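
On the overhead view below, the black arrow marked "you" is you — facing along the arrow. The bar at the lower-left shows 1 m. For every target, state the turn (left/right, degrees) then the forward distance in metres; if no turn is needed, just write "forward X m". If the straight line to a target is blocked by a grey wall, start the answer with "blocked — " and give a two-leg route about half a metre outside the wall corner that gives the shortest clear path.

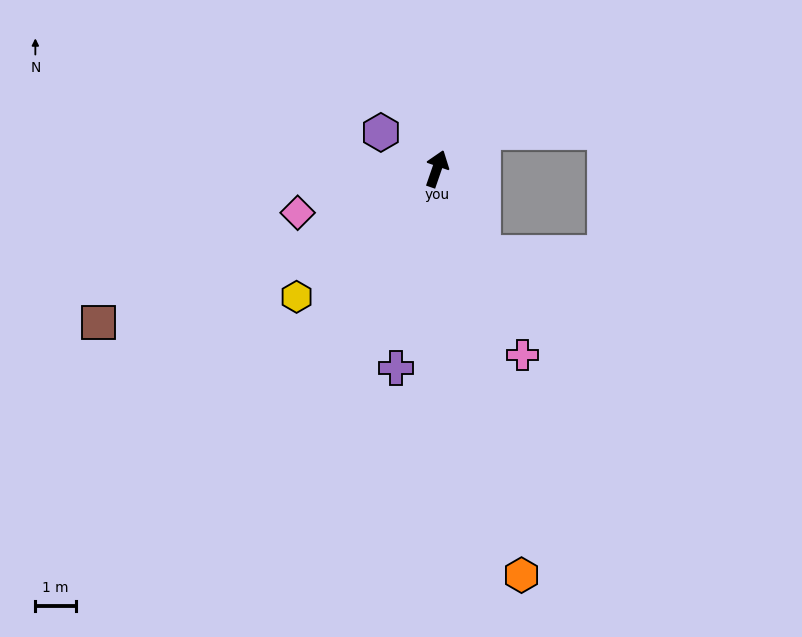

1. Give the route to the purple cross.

turn right 173°, forward 5.0 m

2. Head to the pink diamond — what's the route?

turn left 127°, forward 3.6 m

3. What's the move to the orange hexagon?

turn right 149°, forward 10.2 m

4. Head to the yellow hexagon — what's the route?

turn left 151°, forward 4.7 m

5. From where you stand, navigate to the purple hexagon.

turn left 76°, forward 1.6 m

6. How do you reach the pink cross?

turn right 136°, forward 5.1 m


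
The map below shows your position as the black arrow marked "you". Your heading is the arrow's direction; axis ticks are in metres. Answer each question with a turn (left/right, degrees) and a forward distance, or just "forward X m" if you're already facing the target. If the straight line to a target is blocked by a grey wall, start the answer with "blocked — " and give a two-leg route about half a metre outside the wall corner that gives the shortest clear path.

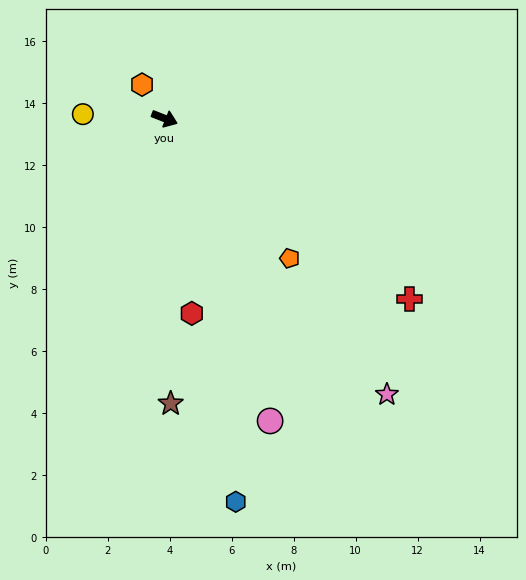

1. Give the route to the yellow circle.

turn right 161°, forward 2.6 m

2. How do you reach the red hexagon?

turn right 61°, forward 6.4 m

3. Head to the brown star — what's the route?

turn right 67°, forward 9.2 m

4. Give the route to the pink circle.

turn right 49°, forward 10.3 m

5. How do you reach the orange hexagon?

turn left 145°, forward 1.3 m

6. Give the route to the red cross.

turn right 15°, forward 9.8 m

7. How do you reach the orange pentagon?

turn right 27°, forward 6.1 m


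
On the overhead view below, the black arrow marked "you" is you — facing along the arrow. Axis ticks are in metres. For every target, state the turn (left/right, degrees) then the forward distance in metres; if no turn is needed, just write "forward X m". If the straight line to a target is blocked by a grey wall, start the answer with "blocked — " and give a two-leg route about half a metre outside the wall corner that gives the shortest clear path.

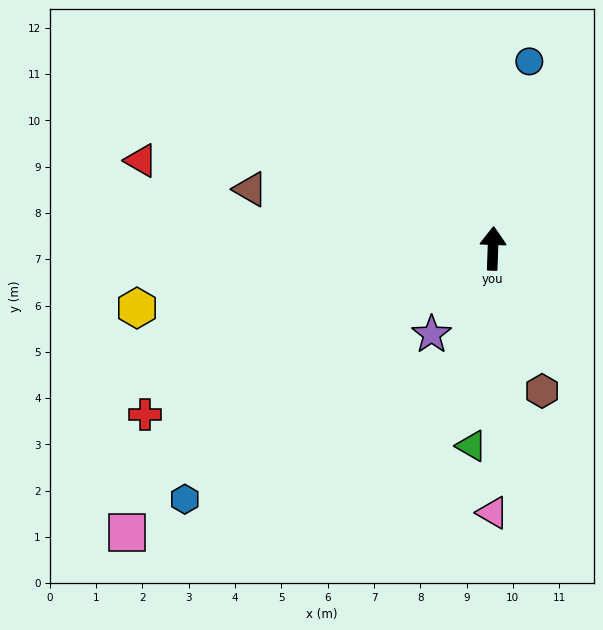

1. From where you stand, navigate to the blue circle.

turn right 9°, forward 4.1 m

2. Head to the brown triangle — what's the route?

turn left 78°, forward 5.4 m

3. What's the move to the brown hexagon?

turn right 159°, forward 3.3 m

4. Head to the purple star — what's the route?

turn left 146°, forward 2.3 m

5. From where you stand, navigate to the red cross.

turn left 118°, forward 8.3 m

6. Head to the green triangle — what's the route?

turn left 176°, forward 4.3 m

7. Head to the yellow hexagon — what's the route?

turn left 101°, forward 7.8 m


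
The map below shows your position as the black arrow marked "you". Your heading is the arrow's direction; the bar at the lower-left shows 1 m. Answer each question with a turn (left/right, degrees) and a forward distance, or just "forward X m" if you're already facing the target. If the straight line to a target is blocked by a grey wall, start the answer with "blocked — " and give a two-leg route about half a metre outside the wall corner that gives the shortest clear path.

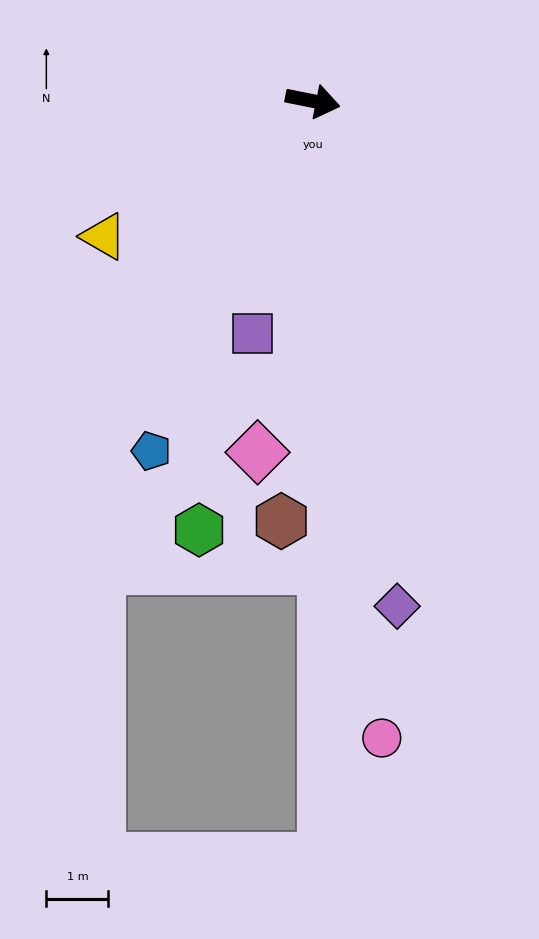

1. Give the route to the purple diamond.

turn right 69°, forward 8.2 m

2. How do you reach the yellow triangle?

turn right 136°, forward 4.0 m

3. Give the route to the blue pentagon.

turn right 104°, forward 6.2 m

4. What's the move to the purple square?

turn right 93°, forward 3.9 m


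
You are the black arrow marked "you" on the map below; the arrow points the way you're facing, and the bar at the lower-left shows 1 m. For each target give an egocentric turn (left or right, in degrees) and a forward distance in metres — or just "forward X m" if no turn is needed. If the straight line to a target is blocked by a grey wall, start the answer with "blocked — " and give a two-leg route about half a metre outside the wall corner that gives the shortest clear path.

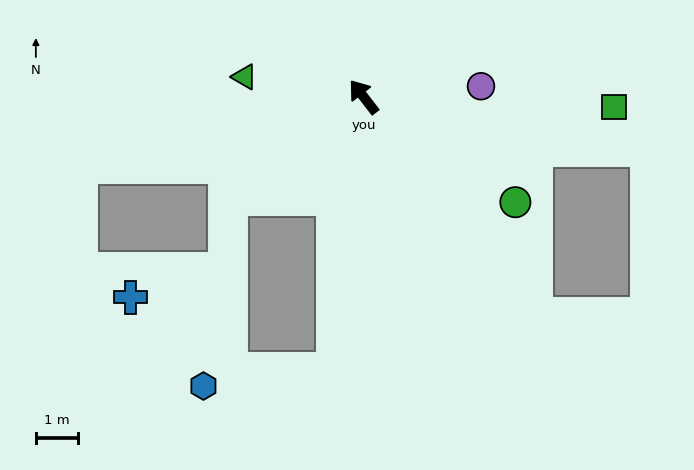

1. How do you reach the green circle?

turn right 162°, forward 4.4 m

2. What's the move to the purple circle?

turn right 123°, forward 2.8 m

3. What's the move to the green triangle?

turn left 43°, forward 2.9 m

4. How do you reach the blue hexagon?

blocked — turn left 136°, forward 6.5 m, then turn right 77°, forward 3.1 m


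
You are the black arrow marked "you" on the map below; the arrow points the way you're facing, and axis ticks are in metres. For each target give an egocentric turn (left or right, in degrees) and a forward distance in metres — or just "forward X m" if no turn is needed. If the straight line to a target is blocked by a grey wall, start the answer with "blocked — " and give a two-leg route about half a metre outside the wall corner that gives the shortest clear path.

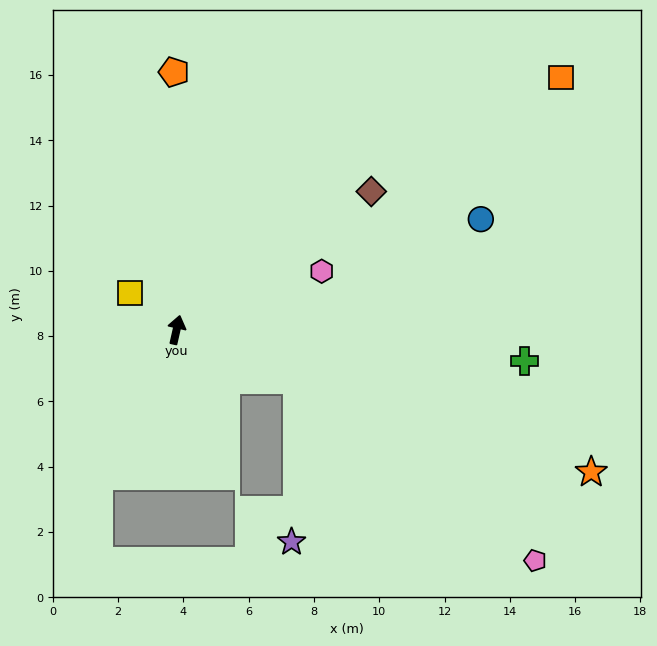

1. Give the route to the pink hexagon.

turn right 55°, forward 4.8 m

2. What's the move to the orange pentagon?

turn left 13°, forward 7.9 m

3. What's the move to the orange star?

turn right 96°, forward 13.4 m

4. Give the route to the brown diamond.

turn right 42°, forward 7.3 m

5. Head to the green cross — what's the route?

turn right 82°, forward 10.7 m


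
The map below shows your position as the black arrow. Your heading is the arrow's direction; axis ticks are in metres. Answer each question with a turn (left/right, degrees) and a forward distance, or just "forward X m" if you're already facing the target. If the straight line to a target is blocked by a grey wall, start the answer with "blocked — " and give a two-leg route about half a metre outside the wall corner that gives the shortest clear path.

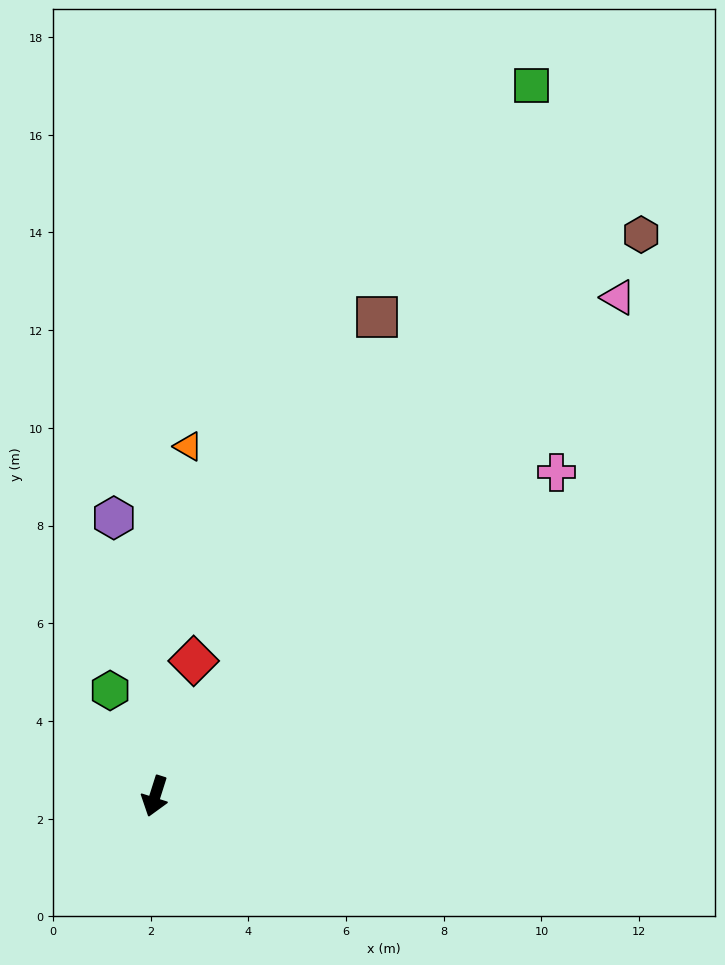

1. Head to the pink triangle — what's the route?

turn left 155°, forward 13.9 m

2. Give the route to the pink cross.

turn left 146°, forward 10.6 m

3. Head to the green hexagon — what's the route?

turn right 139°, forward 2.4 m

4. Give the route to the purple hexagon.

turn right 154°, forward 5.8 m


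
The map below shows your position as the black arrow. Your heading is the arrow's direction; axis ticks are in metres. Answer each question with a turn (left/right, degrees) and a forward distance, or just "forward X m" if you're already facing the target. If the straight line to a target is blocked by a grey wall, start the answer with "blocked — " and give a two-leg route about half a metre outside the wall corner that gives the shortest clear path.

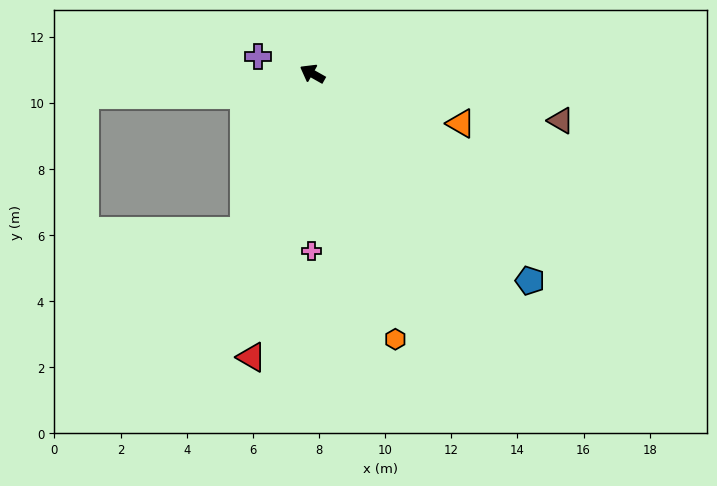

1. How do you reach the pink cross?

turn left 119°, forward 5.4 m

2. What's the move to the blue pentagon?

turn left 166°, forward 9.1 m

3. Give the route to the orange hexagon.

turn left 137°, forward 8.4 m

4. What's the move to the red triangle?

turn left 107°, forward 8.8 m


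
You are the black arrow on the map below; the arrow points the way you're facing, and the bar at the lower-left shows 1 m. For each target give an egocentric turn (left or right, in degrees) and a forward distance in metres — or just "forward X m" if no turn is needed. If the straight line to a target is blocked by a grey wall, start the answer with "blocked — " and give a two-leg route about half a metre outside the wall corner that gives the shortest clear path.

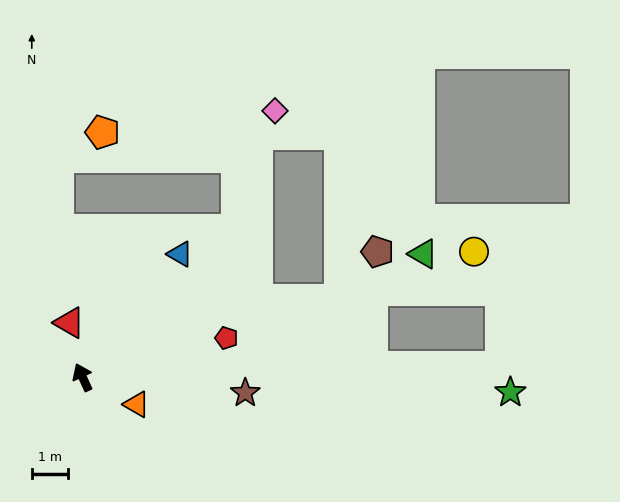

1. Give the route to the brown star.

turn right 120°, forward 4.5 m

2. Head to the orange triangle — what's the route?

turn right 141°, forward 1.7 m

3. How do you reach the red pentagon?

turn right 99°, forward 4.1 m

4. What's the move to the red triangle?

turn right 11°, forward 1.5 m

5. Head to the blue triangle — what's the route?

turn right 63°, forward 4.3 m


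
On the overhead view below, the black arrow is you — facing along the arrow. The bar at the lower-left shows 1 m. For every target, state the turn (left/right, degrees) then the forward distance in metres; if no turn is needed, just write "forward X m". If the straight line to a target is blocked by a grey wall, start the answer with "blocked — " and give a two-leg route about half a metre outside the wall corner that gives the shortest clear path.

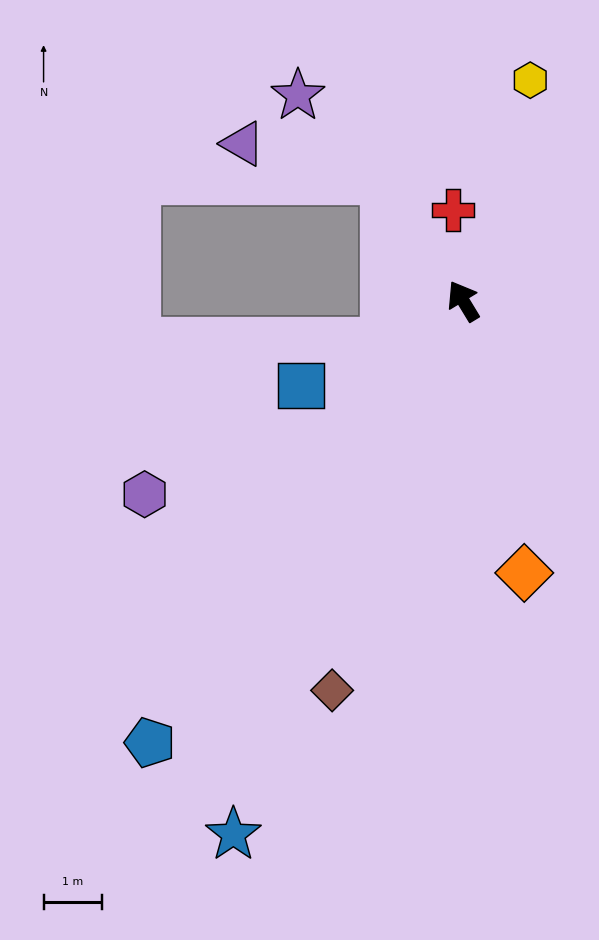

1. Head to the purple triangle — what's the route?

blocked — forward 2.5 m, then turn left 44°, forward 2.5 m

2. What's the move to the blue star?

turn left 125°, forward 10.0 m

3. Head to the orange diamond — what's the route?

turn left 161°, forward 4.8 m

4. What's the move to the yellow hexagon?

turn right 48°, forward 4.0 m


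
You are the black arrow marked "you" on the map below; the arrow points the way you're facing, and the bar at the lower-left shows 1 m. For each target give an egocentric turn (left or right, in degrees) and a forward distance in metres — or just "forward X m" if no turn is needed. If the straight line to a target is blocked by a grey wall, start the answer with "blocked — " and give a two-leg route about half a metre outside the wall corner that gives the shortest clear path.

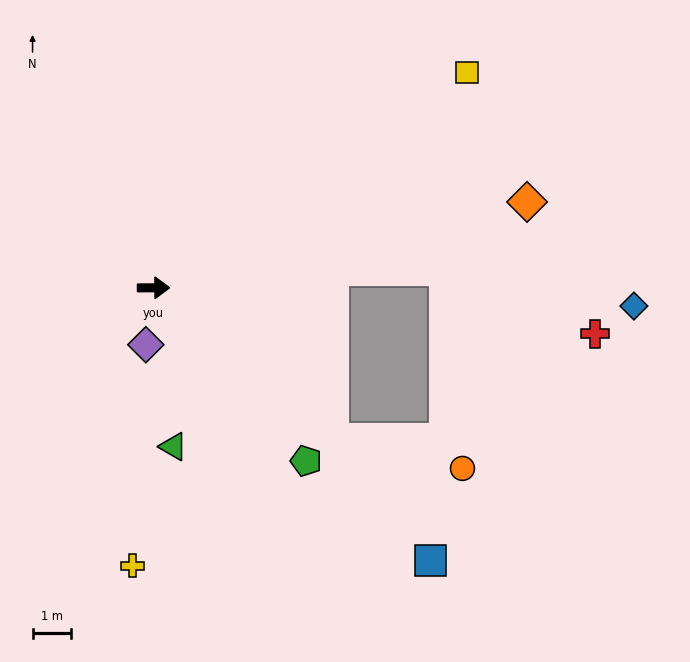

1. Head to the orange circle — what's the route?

blocked — turn right 41°, forward 6.0 m, then turn left 28°, forward 3.4 m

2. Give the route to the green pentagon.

turn right 49°, forward 5.9 m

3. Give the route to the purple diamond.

turn right 98°, forward 1.5 m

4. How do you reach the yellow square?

turn left 34°, forward 9.8 m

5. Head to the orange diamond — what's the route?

turn left 13°, forward 9.8 m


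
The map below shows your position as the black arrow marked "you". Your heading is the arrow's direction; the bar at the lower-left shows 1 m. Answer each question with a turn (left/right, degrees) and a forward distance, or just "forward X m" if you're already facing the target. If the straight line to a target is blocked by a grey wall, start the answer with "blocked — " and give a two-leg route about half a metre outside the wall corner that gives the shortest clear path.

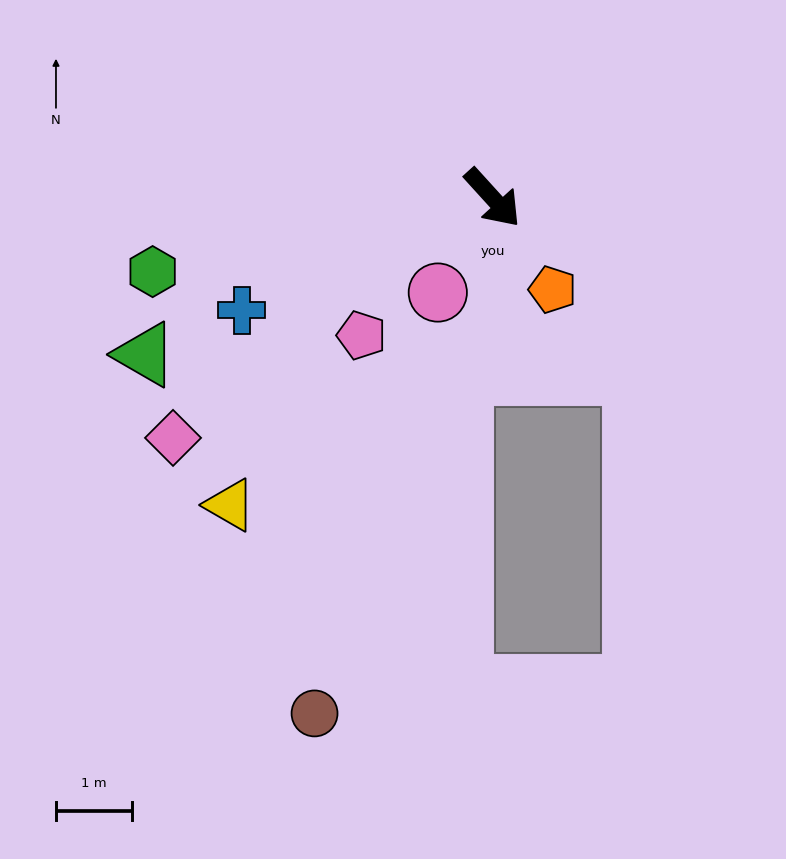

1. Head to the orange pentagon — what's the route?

turn right 9°, forward 1.4 m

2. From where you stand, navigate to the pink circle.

turn right 72°, forward 1.4 m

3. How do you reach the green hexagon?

turn right 120°, forward 4.6 m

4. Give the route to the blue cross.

turn right 108°, forward 3.6 m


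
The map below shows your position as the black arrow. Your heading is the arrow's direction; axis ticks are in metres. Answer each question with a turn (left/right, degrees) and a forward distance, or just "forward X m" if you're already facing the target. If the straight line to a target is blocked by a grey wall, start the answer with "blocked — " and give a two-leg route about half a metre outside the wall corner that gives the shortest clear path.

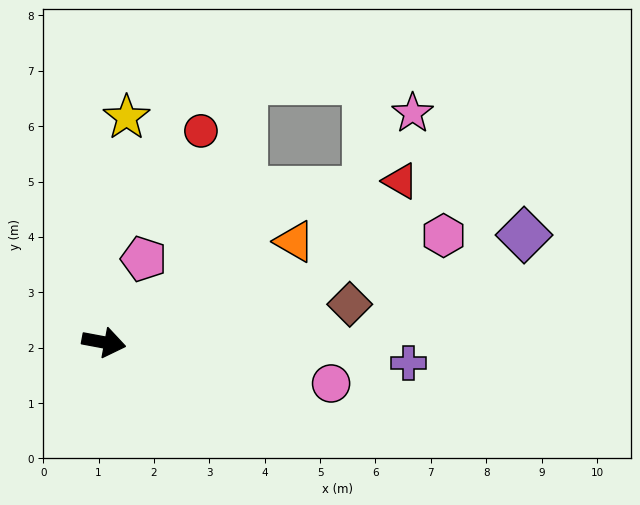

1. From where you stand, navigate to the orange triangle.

turn left 38°, forward 3.9 m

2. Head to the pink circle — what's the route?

forward 4.2 m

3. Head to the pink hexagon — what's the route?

turn left 28°, forward 6.4 m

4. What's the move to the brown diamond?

turn left 19°, forward 4.5 m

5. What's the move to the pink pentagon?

turn left 75°, forward 1.7 m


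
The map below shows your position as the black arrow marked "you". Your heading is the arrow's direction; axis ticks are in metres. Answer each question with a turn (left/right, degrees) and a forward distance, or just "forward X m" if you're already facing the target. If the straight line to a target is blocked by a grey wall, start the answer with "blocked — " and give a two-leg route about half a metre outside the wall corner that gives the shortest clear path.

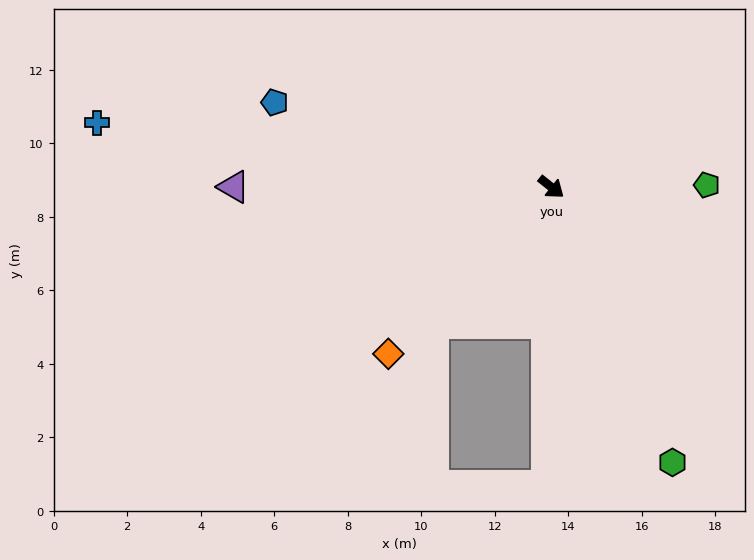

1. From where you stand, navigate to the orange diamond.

turn right 96°, forward 6.3 m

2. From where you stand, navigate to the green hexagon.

turn right 28°, forward 8.2 m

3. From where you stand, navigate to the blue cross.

turn right 150°, forward 12.5 m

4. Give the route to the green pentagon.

turn left 39°, forward 4.2 m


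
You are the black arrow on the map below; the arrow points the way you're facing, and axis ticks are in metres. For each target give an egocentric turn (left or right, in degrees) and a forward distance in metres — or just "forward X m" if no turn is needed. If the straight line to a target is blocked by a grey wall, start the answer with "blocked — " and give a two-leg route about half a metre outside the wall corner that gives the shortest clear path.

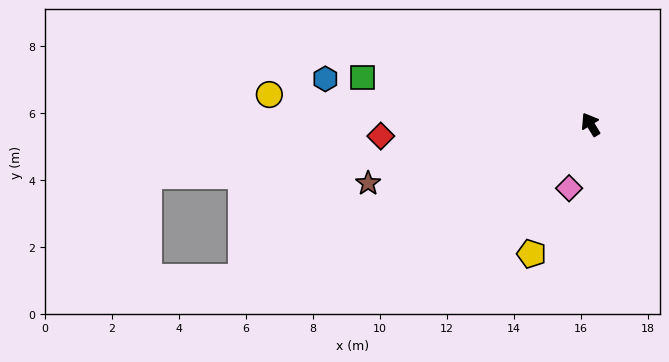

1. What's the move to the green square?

turn left 47°, forward 6.9 m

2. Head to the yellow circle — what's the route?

turn left 53°, forward 9.6 m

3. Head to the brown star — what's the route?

turn left 73°, forward 6.9 m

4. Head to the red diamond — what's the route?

turn left 62°, forward 6.3 m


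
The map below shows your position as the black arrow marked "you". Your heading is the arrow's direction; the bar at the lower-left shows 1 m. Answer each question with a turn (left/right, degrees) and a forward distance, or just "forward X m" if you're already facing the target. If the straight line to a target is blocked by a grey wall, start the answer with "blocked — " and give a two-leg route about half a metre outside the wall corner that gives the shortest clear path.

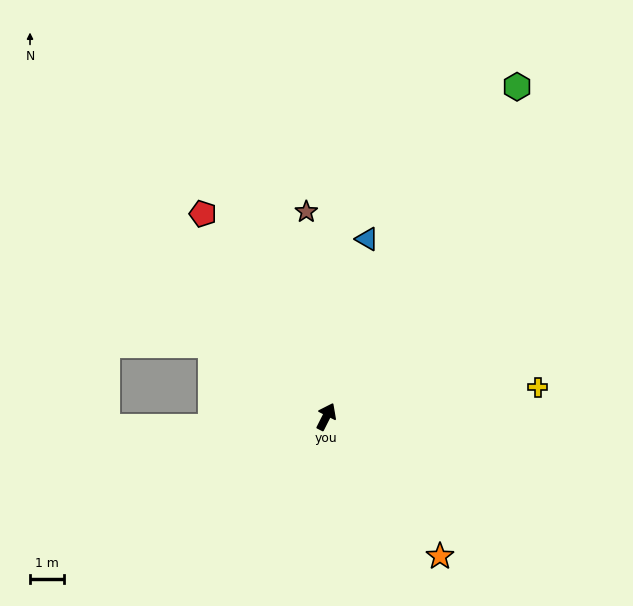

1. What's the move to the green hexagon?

turn right 3°, forward 11.3 m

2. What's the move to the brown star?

turn left 32°, forward 6.1 m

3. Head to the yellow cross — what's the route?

turn right 55°, forward 6.4 m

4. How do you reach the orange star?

turn right 114°, forward 5.4 m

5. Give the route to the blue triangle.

turn left 14°, forward 5.4 m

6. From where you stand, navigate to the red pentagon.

turn left 58°, forward 7.1 m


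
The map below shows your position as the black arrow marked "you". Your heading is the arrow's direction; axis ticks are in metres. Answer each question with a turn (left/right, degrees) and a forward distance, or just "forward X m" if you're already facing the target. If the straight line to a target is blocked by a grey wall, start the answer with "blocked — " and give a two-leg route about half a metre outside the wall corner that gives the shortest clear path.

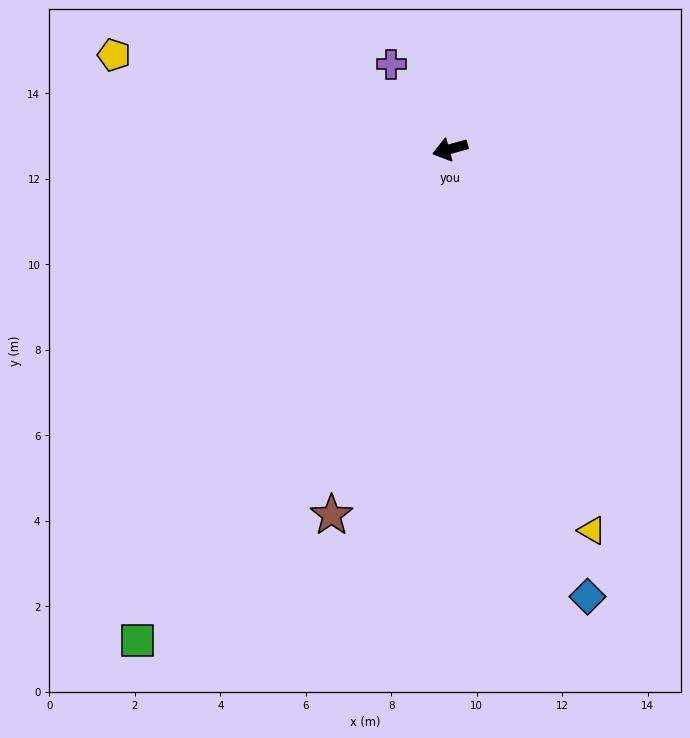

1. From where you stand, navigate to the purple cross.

turn right 70°, forward 2.4 m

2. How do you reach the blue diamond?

turn left 92°, forward 11.0 m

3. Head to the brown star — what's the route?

turn left 57°, forward 9.0 m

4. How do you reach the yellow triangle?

turn left 95°, forward 9.5 m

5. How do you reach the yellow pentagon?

turn right 31°, forward 8.2 m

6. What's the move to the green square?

turn left 42°, forward 13.6 m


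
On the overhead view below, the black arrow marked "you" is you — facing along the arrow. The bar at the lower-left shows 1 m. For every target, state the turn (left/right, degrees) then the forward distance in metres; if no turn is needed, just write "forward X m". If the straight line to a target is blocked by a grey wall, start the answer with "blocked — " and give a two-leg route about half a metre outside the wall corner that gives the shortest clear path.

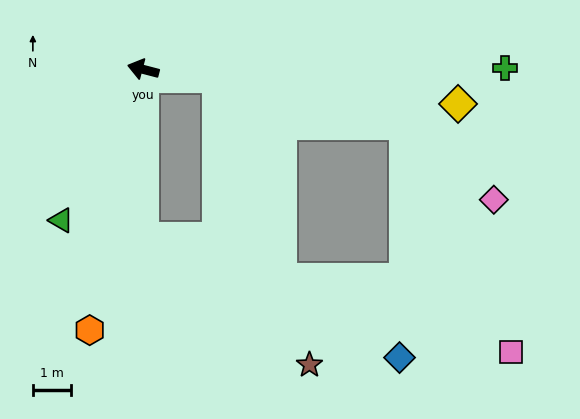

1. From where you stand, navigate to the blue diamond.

blocked — turn left 104°, forward 4.4 m, then turn left 66°, forward 7.4 m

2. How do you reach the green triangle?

turn left 76°, forward 4.5 m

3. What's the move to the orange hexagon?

turn left 93°, forward 7.0 m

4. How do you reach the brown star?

blocked — turn right 171°, forward 2.0 m, then turn right 67°, forward 7.9 m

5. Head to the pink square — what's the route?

blocked — turn left 104°, forward 4.4 m, then turn left 73°, forward 10.1 m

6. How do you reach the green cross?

turn right 165°, forward 9.5 m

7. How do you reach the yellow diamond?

turn right 172°, forward 8.3 m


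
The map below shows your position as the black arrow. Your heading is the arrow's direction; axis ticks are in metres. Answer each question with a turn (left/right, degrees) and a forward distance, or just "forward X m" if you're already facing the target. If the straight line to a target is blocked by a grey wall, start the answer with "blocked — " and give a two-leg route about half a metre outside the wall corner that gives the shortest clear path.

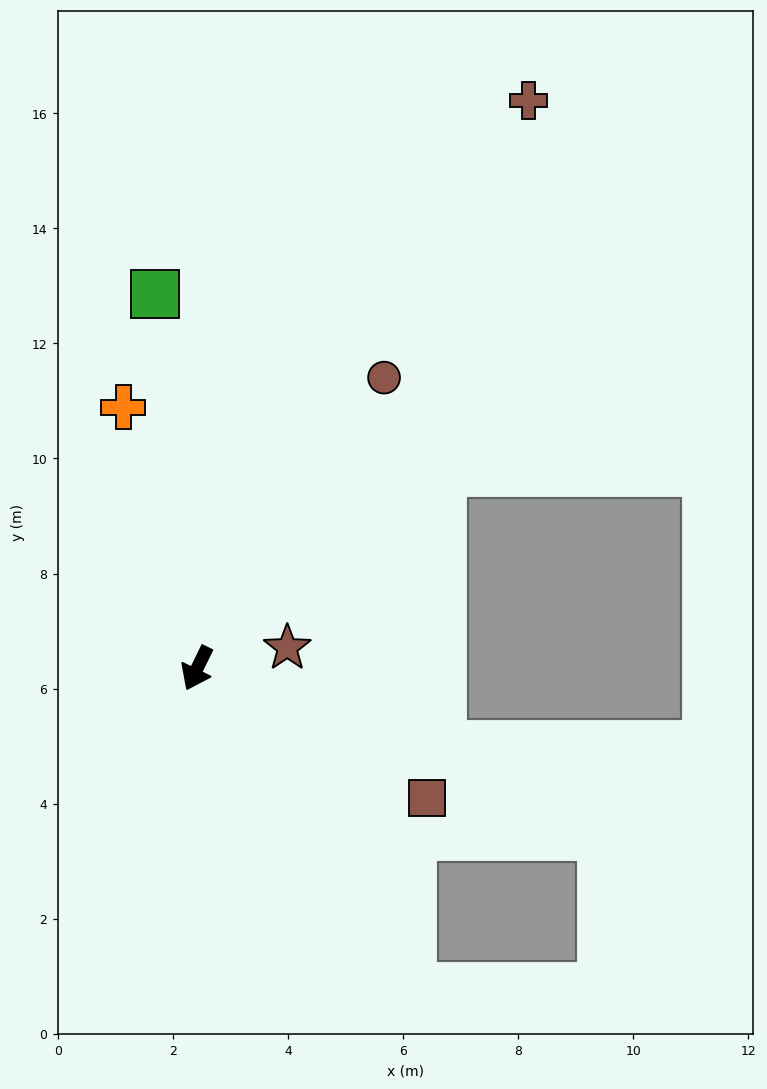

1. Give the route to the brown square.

turn left 87°, forward 4.6 m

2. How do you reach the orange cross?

turn right 138°, forward 4.7 m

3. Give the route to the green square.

turn right 148°, forward 6.5 m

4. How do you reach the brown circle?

turn left 173°, forward 6.0 m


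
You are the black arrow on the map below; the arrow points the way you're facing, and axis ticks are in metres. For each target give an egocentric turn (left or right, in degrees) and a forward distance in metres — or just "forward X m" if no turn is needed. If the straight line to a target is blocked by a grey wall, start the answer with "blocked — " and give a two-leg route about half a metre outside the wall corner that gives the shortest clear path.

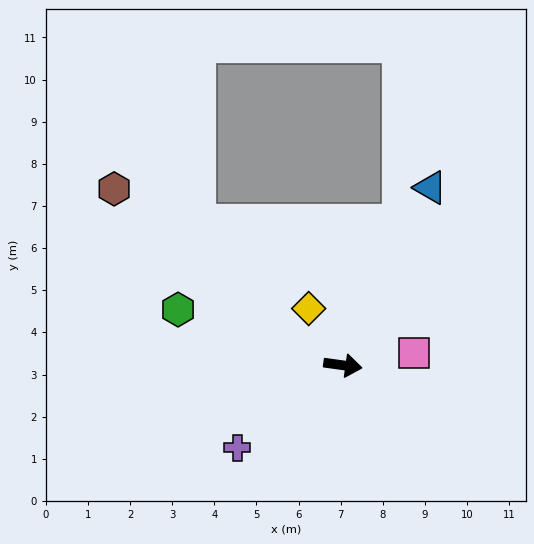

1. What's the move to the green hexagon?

turn left 169°, forward 4.1 m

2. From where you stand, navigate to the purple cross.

turn right 134°, forward 3.2 m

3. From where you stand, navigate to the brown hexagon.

turn left 150°, forward 6.9 m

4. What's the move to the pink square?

turn left 18°, forward 1.7 m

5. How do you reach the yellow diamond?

turn left 129°, forward 1.6 m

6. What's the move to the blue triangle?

turn left 72°, forward 4.7 m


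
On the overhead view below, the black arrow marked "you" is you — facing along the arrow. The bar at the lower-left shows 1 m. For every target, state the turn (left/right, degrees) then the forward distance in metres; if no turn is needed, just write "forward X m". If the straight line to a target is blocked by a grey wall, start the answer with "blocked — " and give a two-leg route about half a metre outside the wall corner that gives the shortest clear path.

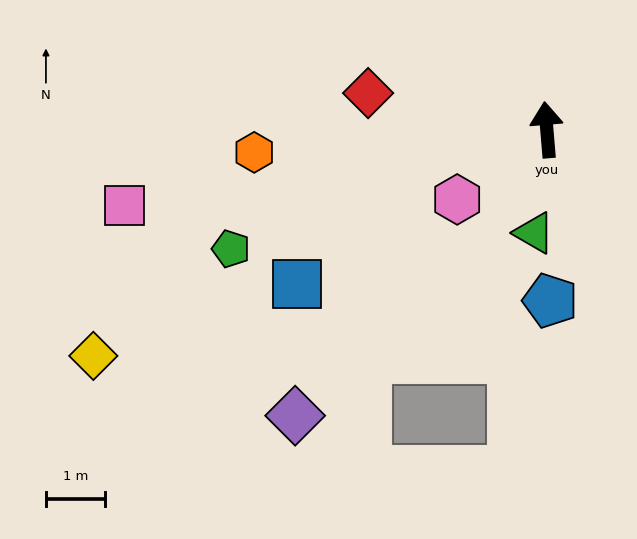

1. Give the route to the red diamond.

turn left 74°, forward 3.1 m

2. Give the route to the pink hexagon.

turn left 123°, forward 1.9 m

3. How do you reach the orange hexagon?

turn left 90°, forward 5.0 m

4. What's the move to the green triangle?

turn left 168°, forward 1.8 m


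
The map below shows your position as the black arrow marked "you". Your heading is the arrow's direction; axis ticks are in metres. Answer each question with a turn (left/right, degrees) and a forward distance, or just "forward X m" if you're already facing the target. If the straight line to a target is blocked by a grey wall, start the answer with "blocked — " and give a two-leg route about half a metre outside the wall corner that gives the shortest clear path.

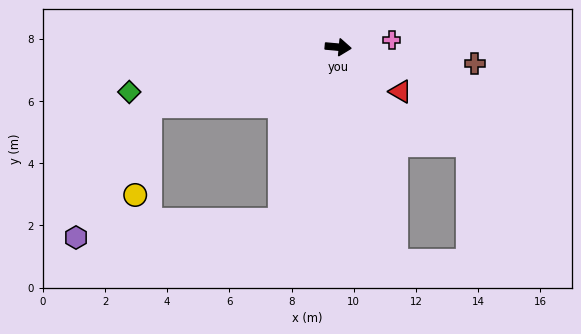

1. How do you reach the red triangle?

turn right 30°, forward 2.5 m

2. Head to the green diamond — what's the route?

turn right 163°, forward 6.9 m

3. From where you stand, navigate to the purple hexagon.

blocked — turn right 158°, forward 6.4 m, then turn left 44°, forward 4.8 m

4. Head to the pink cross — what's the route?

turn left 13°, forward 1.7 m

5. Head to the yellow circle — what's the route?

blocked — turn right 158°, forward 6.4 m, then turn left 64°, forward 2.9 m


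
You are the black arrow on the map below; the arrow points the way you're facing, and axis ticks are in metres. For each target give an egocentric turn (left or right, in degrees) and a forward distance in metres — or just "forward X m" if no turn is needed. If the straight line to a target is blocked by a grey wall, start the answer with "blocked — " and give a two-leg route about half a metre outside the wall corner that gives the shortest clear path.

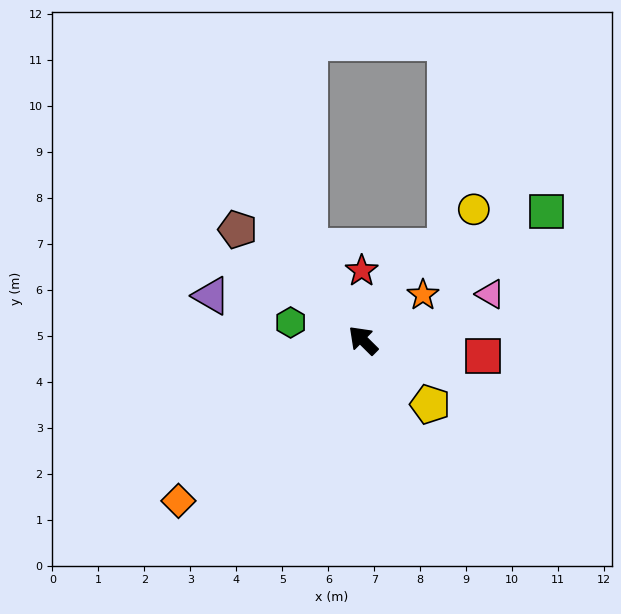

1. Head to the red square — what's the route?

turn right 143°, forward 2.6 m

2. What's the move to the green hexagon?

turn left 31°, forward 1.6 m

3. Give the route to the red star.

turn right 44°, forward 1.5 m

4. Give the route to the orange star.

turn right 98°, forward 1.6 m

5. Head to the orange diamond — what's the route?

turn left 86°, forward 5.3 m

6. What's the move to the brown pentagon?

turn left 3°, forward 3.6 m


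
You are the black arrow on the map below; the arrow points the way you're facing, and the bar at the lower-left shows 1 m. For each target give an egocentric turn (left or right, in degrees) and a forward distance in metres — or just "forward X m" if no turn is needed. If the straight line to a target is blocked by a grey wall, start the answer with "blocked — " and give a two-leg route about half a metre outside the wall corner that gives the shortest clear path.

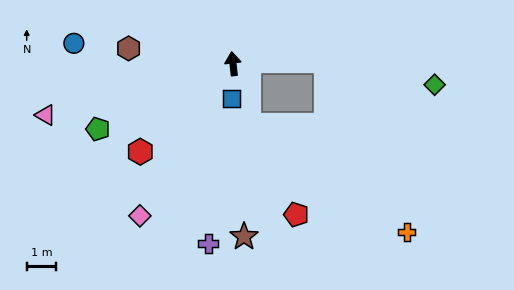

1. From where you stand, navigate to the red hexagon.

turn left 127°, forward 4.3 m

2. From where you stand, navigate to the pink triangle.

turn left 99°, forward 6.6 m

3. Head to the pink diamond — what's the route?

turn left 142°, forward 6.0 m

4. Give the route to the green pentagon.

turn left 109°, forward 5.1 m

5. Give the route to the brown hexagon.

turn left 75°, forward 3.6 m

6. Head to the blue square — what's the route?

turn left 171°, forward 1.2 m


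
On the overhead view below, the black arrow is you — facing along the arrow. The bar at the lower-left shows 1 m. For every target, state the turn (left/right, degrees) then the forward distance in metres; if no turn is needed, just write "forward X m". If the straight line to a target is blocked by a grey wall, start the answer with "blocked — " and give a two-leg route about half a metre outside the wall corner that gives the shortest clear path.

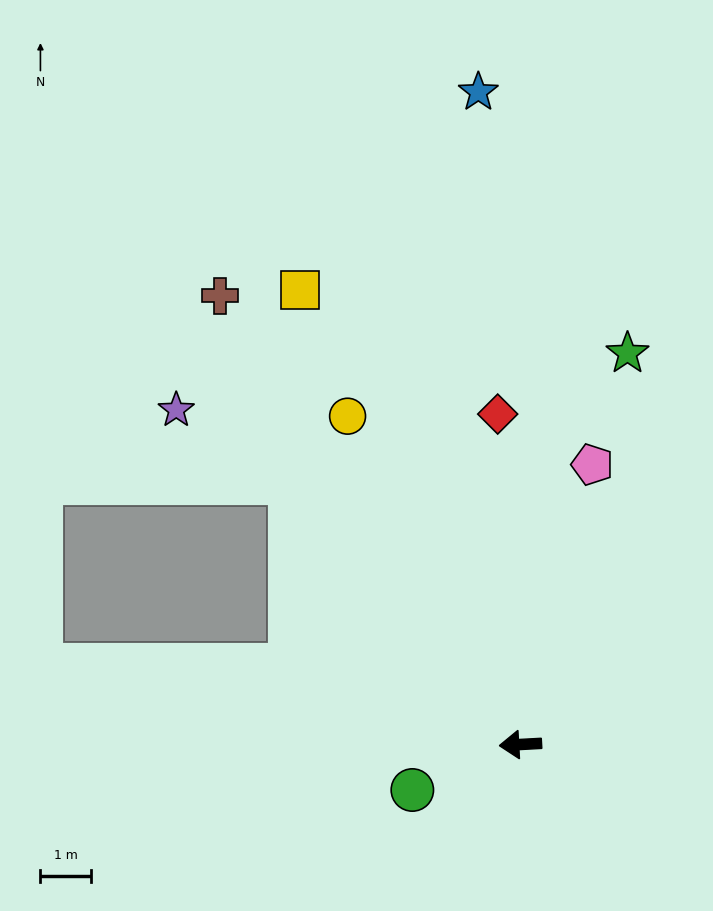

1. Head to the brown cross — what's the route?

turn right 59°, forward 10.6 m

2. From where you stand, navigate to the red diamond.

turn right 89°, forward 6.5 m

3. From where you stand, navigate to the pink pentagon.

turn right 108°, forward 5.7 m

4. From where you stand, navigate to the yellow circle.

turn right 65°, forward 7.3 m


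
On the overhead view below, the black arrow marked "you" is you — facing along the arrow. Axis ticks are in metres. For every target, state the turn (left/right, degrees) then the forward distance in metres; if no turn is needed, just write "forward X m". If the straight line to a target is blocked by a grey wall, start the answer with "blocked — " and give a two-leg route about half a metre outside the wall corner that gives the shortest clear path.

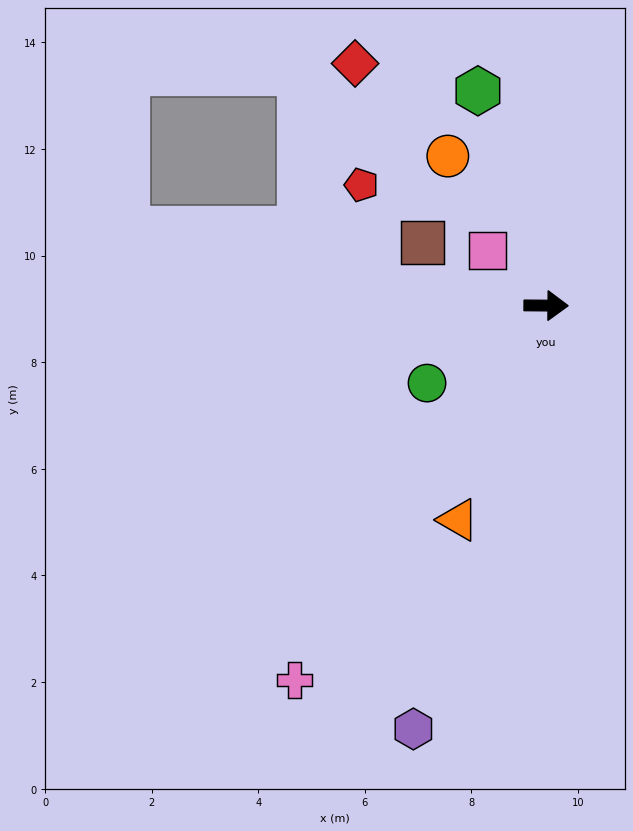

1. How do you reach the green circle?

turn right 146°, forward 2.7 m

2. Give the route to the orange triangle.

turn right 112°, forward 4.3 m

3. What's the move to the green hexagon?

turn left 108°, forward 4.2 m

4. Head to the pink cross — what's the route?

turn right 123°, forward 8.5 m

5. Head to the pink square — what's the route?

turn left 137°, forward 1.5 m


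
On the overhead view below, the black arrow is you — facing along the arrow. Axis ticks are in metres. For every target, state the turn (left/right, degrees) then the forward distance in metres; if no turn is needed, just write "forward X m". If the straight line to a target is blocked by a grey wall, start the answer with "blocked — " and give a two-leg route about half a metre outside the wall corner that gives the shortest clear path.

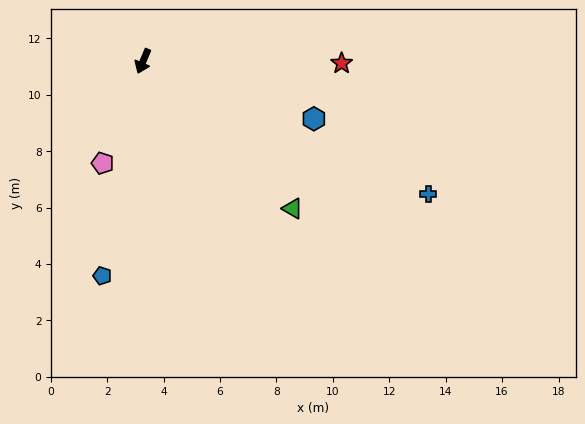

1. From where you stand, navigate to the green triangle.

turn left 68°, forward 7.4 m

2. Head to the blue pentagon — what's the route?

turn left 12°, forward 7.7 m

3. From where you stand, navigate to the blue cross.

turn left 88°, forward 11.2 m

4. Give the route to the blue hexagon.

turn left 94°, forward 6.4 m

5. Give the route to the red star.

turn left 112°, forward 7.0 m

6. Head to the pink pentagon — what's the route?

forward 3.9 m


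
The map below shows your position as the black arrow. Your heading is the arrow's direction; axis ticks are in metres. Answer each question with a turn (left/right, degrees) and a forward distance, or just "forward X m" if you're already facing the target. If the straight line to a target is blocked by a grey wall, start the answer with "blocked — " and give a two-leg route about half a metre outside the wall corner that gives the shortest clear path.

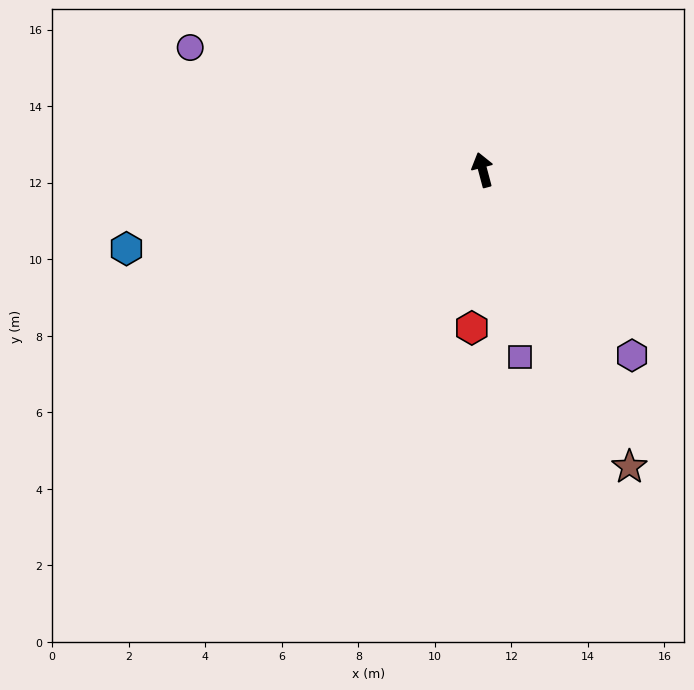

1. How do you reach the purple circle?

turn left 52°, forward 8.3 m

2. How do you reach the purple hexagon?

turn right 156°, forward 6.2 m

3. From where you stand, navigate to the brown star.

turn right 169°, forward 8.7 m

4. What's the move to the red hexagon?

turn left 161°, forward 4.1 m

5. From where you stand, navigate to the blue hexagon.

turn left 88°, forward 9.5 m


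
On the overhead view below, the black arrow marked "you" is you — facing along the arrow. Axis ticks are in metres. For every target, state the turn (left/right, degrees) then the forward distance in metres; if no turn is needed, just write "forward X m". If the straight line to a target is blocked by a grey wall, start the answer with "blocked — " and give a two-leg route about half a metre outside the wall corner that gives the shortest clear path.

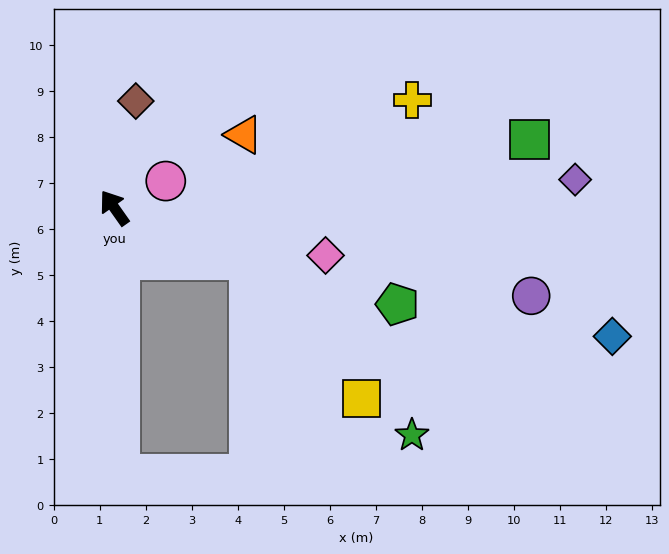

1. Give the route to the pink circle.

turn right 98°, forward 1.3 m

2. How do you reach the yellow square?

blocked — turn right 147°, forward 3.1 m, then turn right 29°, forward 3.9 m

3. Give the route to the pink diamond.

turn right 138°, forward 4.7 m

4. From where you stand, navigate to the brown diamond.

turn right 47°, forward 2.4 m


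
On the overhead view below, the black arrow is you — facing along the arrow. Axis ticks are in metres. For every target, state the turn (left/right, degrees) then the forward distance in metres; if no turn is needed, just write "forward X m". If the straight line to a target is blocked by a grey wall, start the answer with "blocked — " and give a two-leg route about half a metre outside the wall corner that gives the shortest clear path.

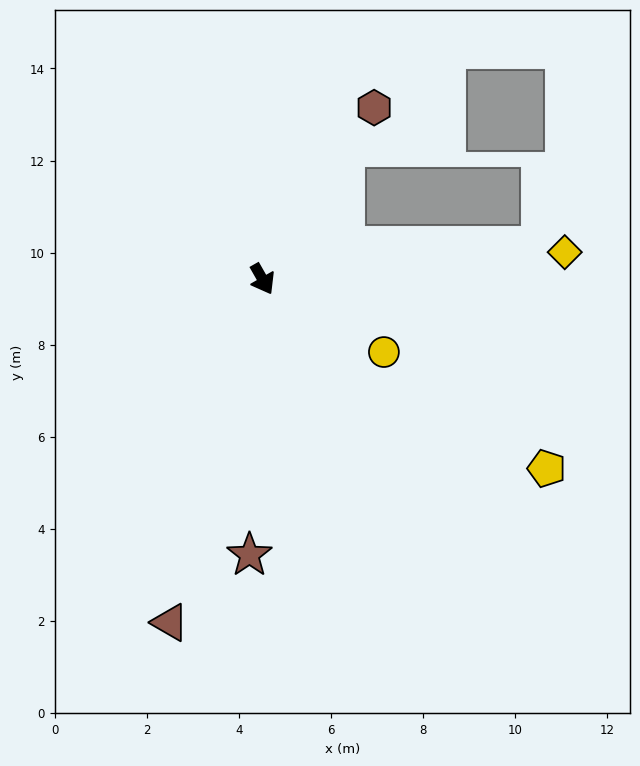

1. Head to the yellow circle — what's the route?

turn left 29°, forward 3.1 m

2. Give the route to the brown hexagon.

turn left 117°, forward 4.4 m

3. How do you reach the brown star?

turn right 32°, forward 6.0 m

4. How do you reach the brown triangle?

turn right 45°, forward 7.7 m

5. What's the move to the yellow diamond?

turn left 65°, forward 6.6 m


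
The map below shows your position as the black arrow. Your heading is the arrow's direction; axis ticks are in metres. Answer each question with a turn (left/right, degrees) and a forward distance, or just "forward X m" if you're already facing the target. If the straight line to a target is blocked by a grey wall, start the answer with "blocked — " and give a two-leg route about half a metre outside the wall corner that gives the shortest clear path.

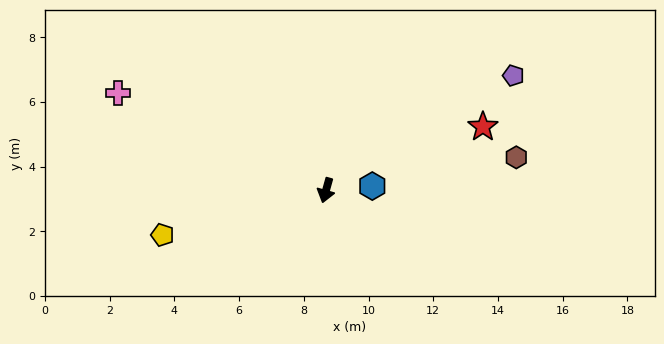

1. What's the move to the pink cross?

turn right 99°, forward 7.1 m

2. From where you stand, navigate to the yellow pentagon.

turn right 59°, forward 5.2 m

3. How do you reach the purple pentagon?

turn left 137°, forward 6.8 m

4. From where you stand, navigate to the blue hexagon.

turn left 111°, forward 1.4 m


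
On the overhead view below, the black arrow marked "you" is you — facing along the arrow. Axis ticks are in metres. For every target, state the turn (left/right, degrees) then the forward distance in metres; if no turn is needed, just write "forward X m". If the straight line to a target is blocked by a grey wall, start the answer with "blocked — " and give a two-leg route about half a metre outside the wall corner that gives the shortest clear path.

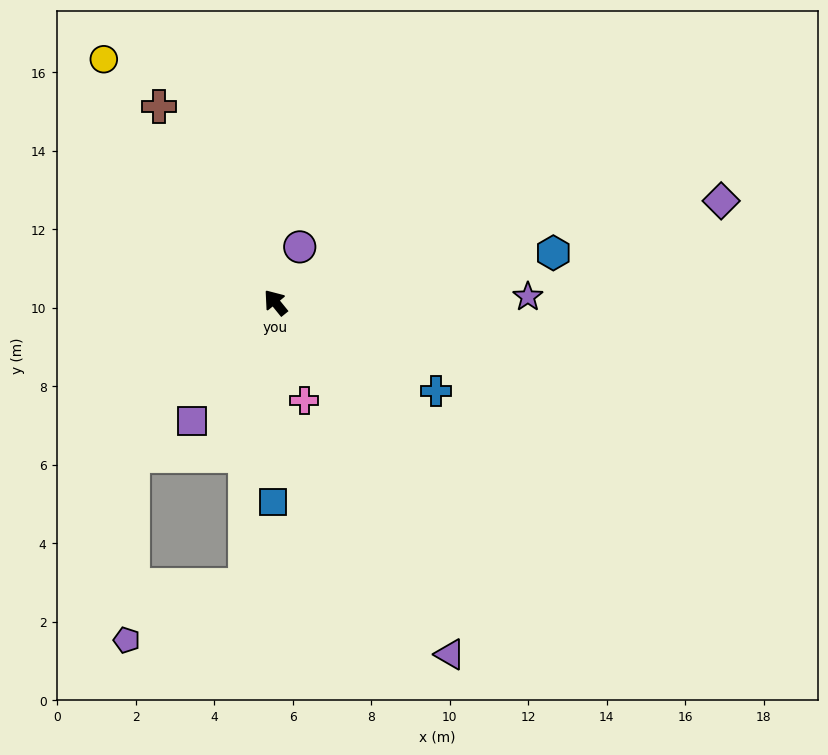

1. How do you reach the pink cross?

turn left 157°, forward 2.6 m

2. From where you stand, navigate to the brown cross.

turn right 8°, forward 5.8 m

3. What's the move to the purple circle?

turn right 63°, forward 1.5 m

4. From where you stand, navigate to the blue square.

turn left 140°, forward 5.1 m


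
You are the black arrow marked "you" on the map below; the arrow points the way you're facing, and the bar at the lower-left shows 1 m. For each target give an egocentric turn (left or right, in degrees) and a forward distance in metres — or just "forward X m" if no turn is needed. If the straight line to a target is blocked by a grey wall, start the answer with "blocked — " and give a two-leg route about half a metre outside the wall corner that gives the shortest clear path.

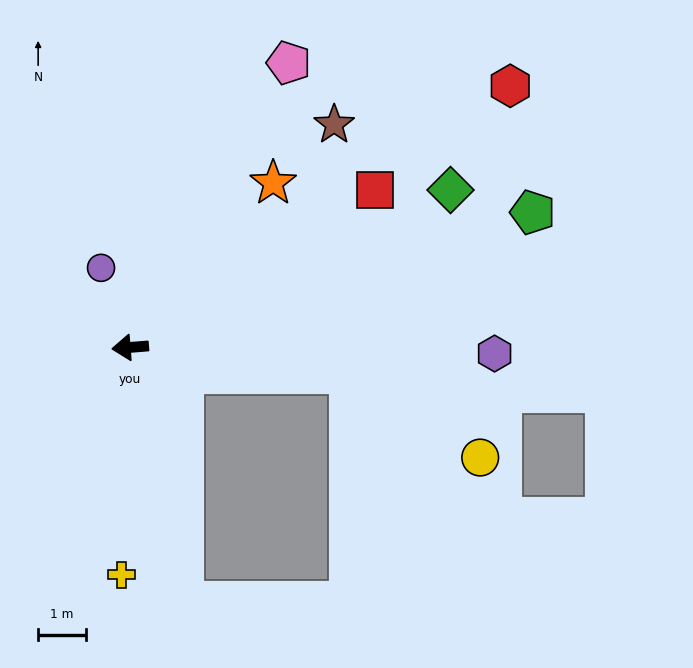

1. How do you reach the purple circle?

turn right 74°, forward 1.8 m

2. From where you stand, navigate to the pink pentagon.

turn right 124°, forward 6.9 m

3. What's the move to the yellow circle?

blocked — turn left 169°, forward 4.7 m, then turn right 26°, forward 3.3 m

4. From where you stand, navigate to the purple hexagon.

turn left 175°, forward 7.7 m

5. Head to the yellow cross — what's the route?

turn left 83°, forward 4.8 m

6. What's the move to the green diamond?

turn right 158°, forward 7.5 m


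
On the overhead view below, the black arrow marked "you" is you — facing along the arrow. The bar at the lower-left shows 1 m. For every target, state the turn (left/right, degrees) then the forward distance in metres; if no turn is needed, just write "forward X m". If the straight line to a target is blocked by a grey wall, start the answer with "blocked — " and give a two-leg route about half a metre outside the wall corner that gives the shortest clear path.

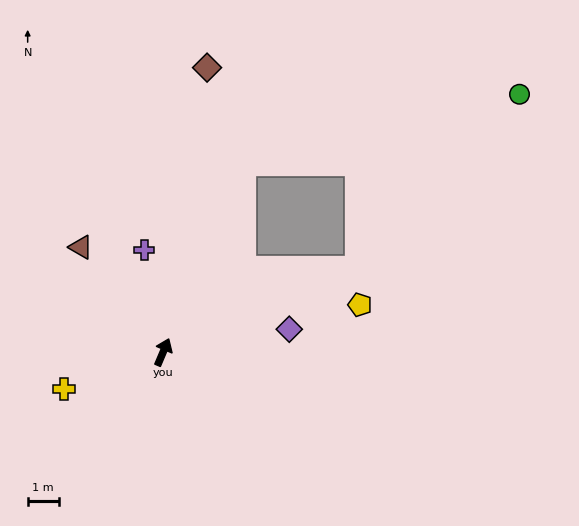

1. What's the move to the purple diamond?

turn right 57°, forward 4.1 m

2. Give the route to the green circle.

blocked — turn right 44°, forward 6.8 m, then turn left 24°, forward 7.6 m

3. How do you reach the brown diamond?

turn left 14°, forward 9.3 m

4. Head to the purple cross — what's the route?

turn left 33°, forward 3.3 m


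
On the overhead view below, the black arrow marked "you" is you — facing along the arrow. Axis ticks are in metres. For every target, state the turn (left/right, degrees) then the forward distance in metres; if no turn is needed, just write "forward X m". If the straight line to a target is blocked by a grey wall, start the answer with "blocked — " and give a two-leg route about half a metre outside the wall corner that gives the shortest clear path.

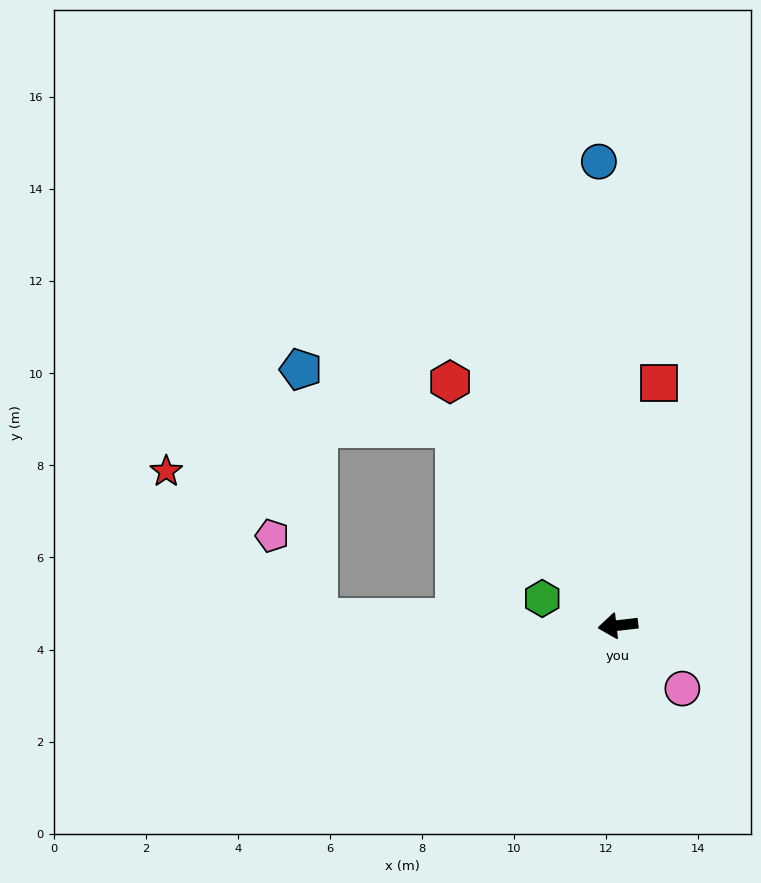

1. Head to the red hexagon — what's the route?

turn right 62°, forward 6.4 m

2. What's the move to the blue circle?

turn right 94°, forward 10.1 m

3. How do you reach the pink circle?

turn left 129°, forward 2.0 m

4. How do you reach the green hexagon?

turn right 26°, forward 1.7 m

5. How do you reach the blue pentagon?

blocked — turn right 57°, forward 5.6 m, then turn left 30°, forward 3.6 m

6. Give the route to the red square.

turn right 106°, forward 5.3 m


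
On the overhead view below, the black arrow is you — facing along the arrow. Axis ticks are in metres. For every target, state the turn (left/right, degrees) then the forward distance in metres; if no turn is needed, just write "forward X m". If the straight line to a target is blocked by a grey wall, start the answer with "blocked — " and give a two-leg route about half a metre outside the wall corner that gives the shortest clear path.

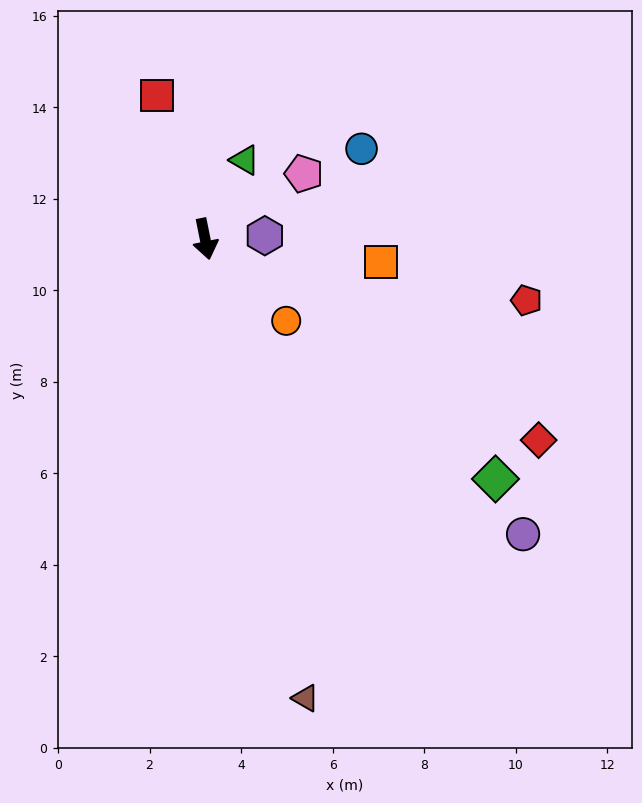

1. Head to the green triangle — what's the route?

turn left 142°, forward 1.9 m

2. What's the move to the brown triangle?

forward 10.3 m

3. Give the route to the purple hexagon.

turn left 82°, forward 1.3 m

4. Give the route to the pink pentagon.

turn left 112°, forward 2.6 m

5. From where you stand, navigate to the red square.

turn right 173°, forward 3.3 m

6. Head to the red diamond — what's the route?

turn left 48°, forward 8.5 m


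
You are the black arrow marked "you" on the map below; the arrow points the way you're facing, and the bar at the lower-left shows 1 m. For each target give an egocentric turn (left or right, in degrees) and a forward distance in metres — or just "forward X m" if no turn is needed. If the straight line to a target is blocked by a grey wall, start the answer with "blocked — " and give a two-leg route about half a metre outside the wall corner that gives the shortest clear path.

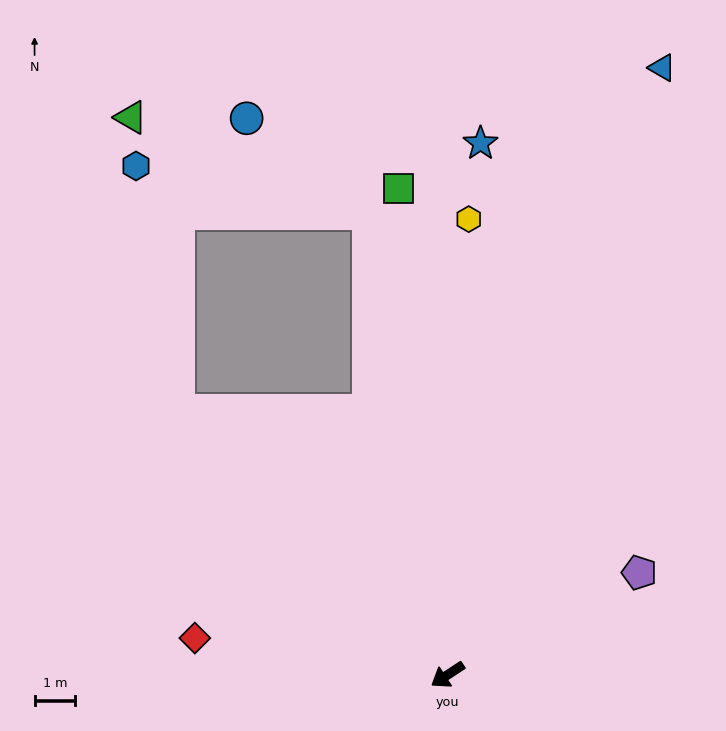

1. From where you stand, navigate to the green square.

turn right 117°, forward 12.0 m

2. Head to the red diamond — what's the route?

turn right 41°, forward 6.3 m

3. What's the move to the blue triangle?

turn right 143°, forward 15.8 m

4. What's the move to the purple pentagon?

turn left 175°, forward 5.3 m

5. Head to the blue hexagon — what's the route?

blocked — turn right 78°, forward 9.3 m, then turn right 36°, forward 6.1 m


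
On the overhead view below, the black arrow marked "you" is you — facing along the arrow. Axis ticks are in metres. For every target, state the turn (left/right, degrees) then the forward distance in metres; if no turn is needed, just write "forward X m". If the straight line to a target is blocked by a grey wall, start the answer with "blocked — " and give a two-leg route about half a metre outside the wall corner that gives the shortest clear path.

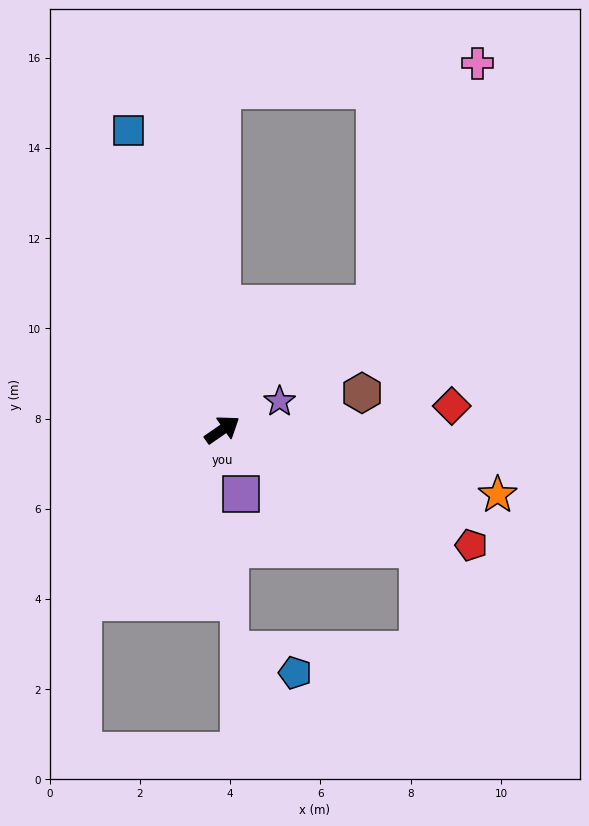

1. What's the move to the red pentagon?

turn right 60°, forward 6.1 m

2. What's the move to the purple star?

turn right 8°, forward 1.4 m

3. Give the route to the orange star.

turn right 48°, forward 6.3 m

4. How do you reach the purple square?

turn right 109°, forward 1.5 m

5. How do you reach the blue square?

turn left 73°, forward 6.9 m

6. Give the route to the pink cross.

blocked — turn left 55°, forward 7.5 m, then turn right 84°, forward 5.7 m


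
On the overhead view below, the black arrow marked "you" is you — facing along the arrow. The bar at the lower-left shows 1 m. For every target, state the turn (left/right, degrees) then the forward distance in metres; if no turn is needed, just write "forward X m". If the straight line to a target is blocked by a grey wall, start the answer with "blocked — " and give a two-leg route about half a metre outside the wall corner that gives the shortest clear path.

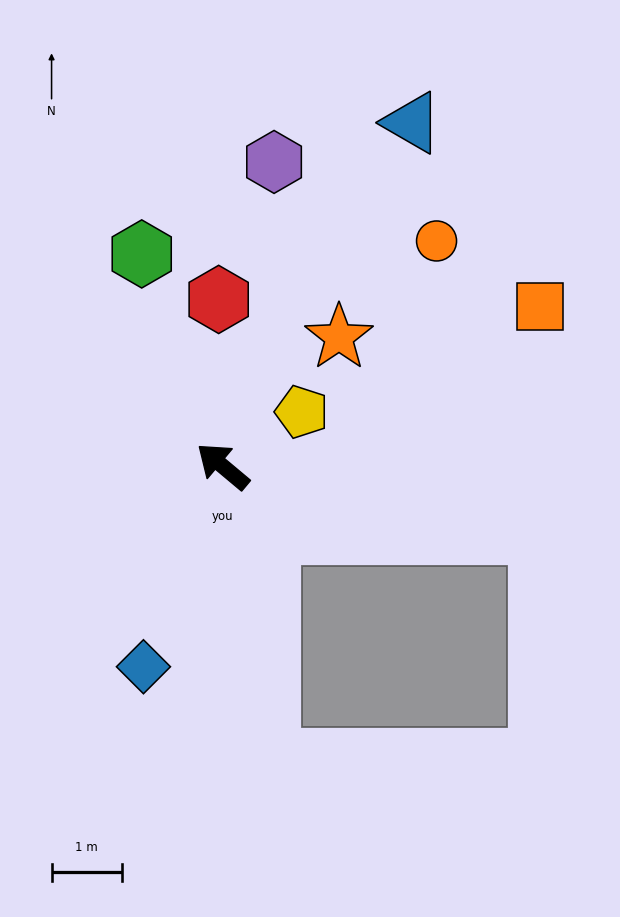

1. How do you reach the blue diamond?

turn left 108°, forward 3.1 m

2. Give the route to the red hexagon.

turn right 49°, forward 2.4 m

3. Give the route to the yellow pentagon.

turn right 106°, forward 1.4 m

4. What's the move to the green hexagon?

turn right 29°, forward 3.2 m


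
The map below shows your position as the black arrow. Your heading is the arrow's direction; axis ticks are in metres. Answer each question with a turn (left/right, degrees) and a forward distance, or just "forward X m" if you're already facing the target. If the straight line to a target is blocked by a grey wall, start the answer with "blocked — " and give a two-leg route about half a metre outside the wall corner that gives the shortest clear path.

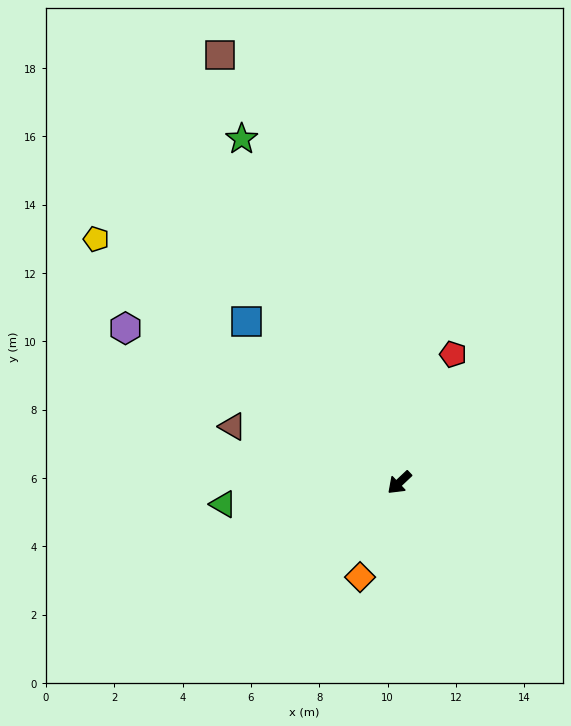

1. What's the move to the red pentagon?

turn right 156°, forward 4.1 m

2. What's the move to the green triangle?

turn right 36°, forward 5.2 m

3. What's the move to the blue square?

turn right 90°, forward 6.5 m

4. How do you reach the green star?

turn right 109°, forward 11.1 m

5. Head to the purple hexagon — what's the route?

turn right 73°, forward 9.2 m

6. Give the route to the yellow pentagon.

turn right 82°, forward 11.4 m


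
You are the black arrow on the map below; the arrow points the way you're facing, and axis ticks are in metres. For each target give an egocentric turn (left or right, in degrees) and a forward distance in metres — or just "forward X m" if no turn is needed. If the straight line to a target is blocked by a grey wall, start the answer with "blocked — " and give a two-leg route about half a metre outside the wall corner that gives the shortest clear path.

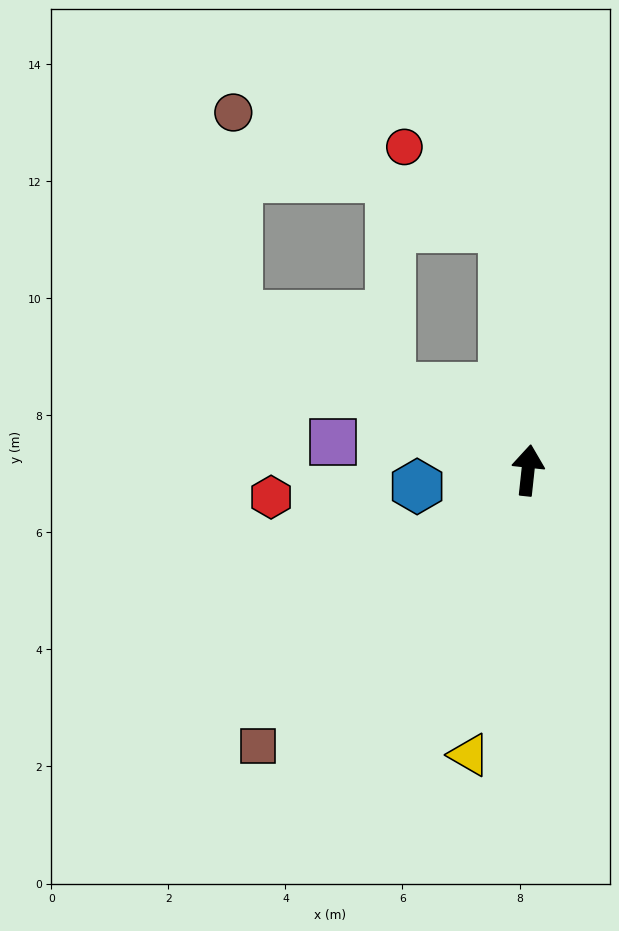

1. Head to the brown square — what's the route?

turn left 142°, forward 6.6 m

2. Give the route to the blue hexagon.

turn left 104°, forward 1.9 m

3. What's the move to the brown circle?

blocked — turn left 12°, forward 4.2 m, then turn left 61°, forward 5.0 m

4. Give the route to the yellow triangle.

turn left 174°, forward 5.0 m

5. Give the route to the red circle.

blocked — turn left 12°, forward 4.2 m, then turn left 45°, forward 2.2 m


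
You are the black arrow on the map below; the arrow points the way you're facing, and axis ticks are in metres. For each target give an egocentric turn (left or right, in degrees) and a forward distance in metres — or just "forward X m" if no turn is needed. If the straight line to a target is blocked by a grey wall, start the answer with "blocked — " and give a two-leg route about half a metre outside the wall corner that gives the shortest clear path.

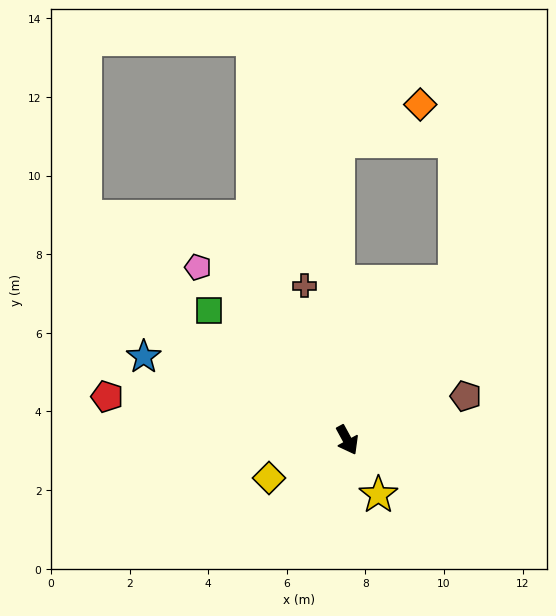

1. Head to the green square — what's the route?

turn right 162°, forward 4.8 m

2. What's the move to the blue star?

turn right 141°, forward 5.6 m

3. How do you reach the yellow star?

forward 1.6 m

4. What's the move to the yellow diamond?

turn right 93°, forward 2.2 m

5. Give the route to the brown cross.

turn left 167°, forward 4.1 m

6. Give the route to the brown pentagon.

turn left 82°, forward 3.2 m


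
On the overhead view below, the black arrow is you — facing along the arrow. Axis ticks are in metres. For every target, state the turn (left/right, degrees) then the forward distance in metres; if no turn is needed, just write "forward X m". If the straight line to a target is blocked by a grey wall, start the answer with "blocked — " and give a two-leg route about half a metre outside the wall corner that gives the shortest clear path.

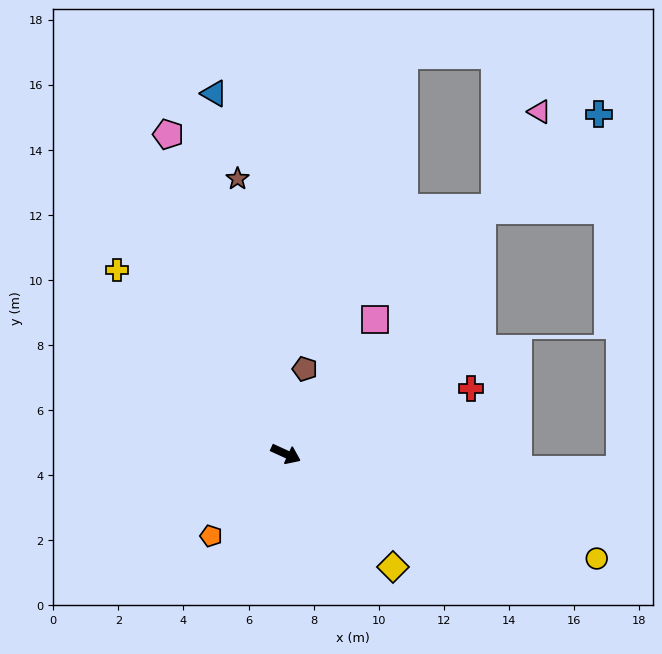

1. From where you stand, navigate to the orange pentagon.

turn right 108°, forward 3.4 m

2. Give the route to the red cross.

turn left 44°, forward 6.0 m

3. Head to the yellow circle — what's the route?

turn left 6°, forward 10.1 m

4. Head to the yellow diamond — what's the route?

turn right 22°, forward 4.8 m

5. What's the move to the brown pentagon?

turn left 102°, forward 2.7 m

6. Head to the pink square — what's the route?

turn left 81°, forward 5.0 m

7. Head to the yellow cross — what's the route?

turn left 157°, forward 7.7 m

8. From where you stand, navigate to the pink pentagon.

turn left 135°, forward 10.5 m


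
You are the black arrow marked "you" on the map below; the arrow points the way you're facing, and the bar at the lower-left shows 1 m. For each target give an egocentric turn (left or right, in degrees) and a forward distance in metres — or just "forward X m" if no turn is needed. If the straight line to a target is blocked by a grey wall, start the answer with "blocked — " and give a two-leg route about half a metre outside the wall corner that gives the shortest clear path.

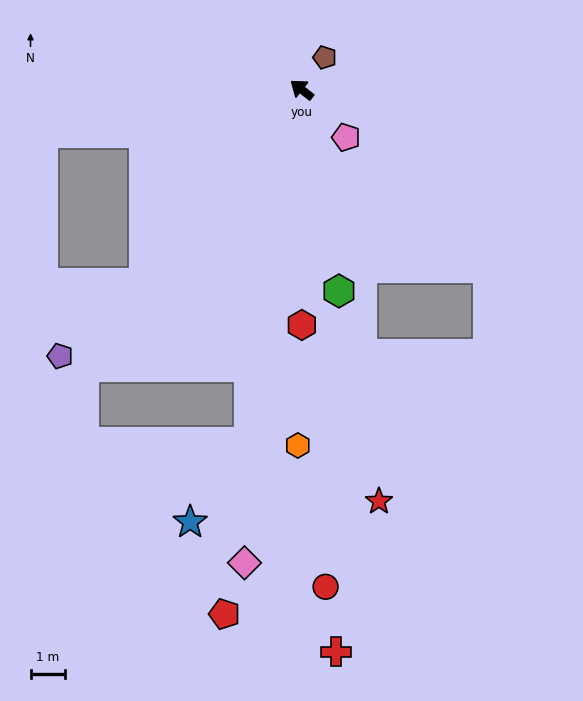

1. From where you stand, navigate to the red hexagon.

turn left 128°, forward 6.8 m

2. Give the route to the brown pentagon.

turn right 88°, forward 1.1 m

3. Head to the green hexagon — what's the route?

turn left 139°, forward 5.9 m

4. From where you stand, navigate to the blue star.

blocked — turn left 120°, forward 10.2 m, then turn right 28°, forward 2.9 m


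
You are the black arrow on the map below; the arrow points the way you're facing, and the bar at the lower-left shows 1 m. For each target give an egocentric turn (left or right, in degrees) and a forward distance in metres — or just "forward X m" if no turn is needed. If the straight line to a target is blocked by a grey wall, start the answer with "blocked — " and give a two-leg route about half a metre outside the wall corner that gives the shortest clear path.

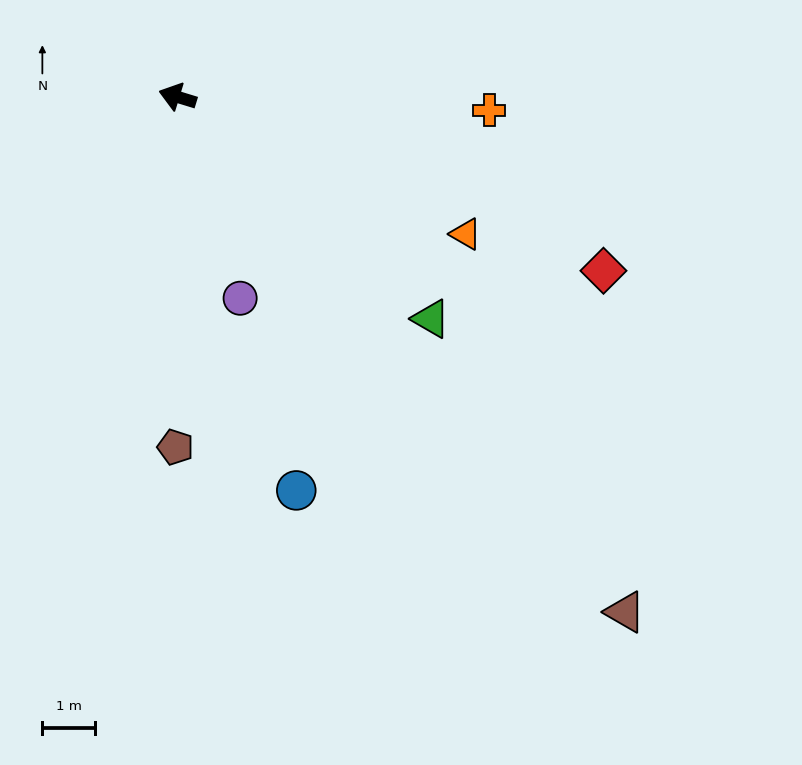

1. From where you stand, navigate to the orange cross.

turn right 165°, forward 5.9 m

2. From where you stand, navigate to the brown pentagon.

turn left 107°, forward 6.7 m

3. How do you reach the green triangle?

turn left 156°, forward 6.4 m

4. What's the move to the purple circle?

turn left 124°, forward 4.0 m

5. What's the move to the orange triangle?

turn left 172°, forward 6.1 m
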